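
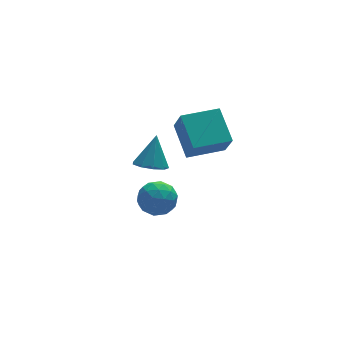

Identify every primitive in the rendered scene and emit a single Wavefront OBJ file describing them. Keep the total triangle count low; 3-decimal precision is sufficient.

v -2.277 1.42 1.025
v -1.833 2.154 0.552
v -1.663 2.16 2.755
v -2.463 2.326 0.703
v -3.007 2.074 1.004
v -3.209 1.515 1.315
v -2.975 0.912 1.49
v -2.415 0.546 1.448
v -1.79 0.589 1.208
v -1.394 1.02 0.882
v -1.411 1.639 0.623
v -2.254 2.786 -1.848
v -1.27 3.296 -2.245
v -1.93 1.284 -2.975
v -0.946 1.794 -3.372
v -1.003 1.41 -2.26
v -1.203 2.338 -1.564
v -1.997 2.242 -3.656
v -2.197 3.17 -2.96
v -1.111 2.96 -3.363
v -0.496 2.445 -2.5
v -2.704 2.135 -2.72
v -2.089 1.62 -1.857
v -1.79 3.173 -1.948
v -1.41 1.407 -3.272
v -1.443 1.181 -2.619
v -0.864 1.481 -2.852
v -1.751 2.61 -1.547
v -1.172 2.91 -1.781
v -1.015 1.801 -1.789
v -2.028 1.67 -3.439
v -1.449 1.97 -3.673
v -2.336 3.099 -2.368
v -1.757 3.399 -2.601
v -2.185 2.779 -3.431
v -1.118 3.275 -2.838
v -0.928 2.392 -3.5
v -1.546 2.656 -3.667
v -1.664 3.201 -3.258
v -0.757 2.973 -2.331
v -0.567 2.09 -2.993
v -0.6 1.864 -2.34
v -0.718 2.41 -1.93
v -0.664 2.775 -2.988
v -2.633 2.49 -2.227
v -2.443 1.607 -2.889
v -2.482 2.17 -3.29
v -2.6 2.716 -2.88
v -2.272 2.188 -1.72
v -2.082 1.305 -2.382
v -1.536 1.379 -1.962
v -1.654 1.924 -1.553
v -2.536 1.805 -2.232
v -0.836 -0.072 2.421
v -0.82 -1.044 3.911
v -0.85 1.763 3.617
v -0.834 0.79 5.108
v 1.314 -0.05 2.412
v 1.33 -1.023 3.903
v 1.3 1.784 3.609
v 1.316 0.812 5.099
f 2 1 4
f 2 4 3
f 4 1 5
f 4 5 3
f 5 1 6
f 5 6 3
f 6 1 7
f 6 7 3
f 7 1 8
f 7 8 3
f 8 1 9
f 8 9 3
f 9 1 10
f 9 10 3
f 10 1 11
f 10 11 3
f 11 1 2
f 11 2 3
f 12 49 28
f 49 23 52
f 28 52 17
f 49 52 28
f 12 28 24
f 28 17 29
f 24 29 13
f 28 29 24
f 12 24 33
f 24 13 34
f 33 34 19
f 24 34 33
f 12 33 45
f 33 19 48
f 45 48 22
f 33 48 45
f 12 45 49
f 45 22 53
f 49 53 23
f 45 53 49
f 13 29 40
f 29 17 43
f 40 43 21
f 29 43 40
f 17 52 30
f 52 23 51
f 30 51 16
f 52 51 30
f 23 53 50
f 53 22 46
f 50 46 14
f 53 46 50
f 22 48 47
f 48 19 35
f 47 35 18
f 48 35 47
f 19 34 39
f 34 13 36
f 39 36 20
f 34 36 39
f 15 41 27
f 41 21 42
f 27 42 16
f 41 42 27
f 15 27 25
f 27 16 26
f 25 26 14
f 27 26 25
f 15 25 32
f 25 14 31
f 32 31 18
f 25 31 32
f 15 32 37
f 32 18 38
f 37 38 20
f 32 38 37
f 15 37 41
f 37 20 44
f 41 44 21
f 37 44 41
f 16 42 30
f 42 21 43
f 30 43 17
f 42 43 30
f 14 26 50
f 26 16 51
f 50 51 23
f 26 51 50
f 18 31 47
f 31 14 46
f 47 46 22
f 31 46 47
f 20 38 39
f 38 18 35
f 39 35 19
f 38 35 39
f 21 44 40
f 44 20 36
f 40 36 13
f 44 36 40
f 55 57 54
f 58 55 54
f 54 57 56
f 56 58 54
f 55 61 57
f 59 55 58
f 59 61 55
f 57 61 56
f 60 58 56
f 56 61 60
f 60 59 58
f 61 59 60



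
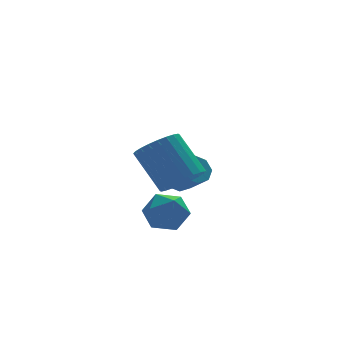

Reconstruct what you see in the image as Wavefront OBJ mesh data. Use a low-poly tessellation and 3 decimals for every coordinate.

v -2.181 -1.136 -3.92
v -1.248 -1.29 -3.538
v -2.832 -2.01 -2.682
v -1.899 -2.164 -2.3
v -2.312 -1.232 -2.278
v -1.909 -0.691 -3.043
v -2.171 -2.609 -3.177
v -1.768 -2.068 -3.942
v -1.242 -2.2 -3.079
v -1.329 -1.349 -2.523
v -2.751 -1.951 -3.697
v -2.838 -1.1 -3.141
v 0.034 2.695 -3.266
v 0.625 3.089 -2.993
v 0.976 1.958 -2.122
v 0.386 1.565 -2.394
v 0.138 3.175 -2.685
v 0.49 2.044 -1.814
v -0.409 2.98 -2.717
v -0.057 1.849 -1.846
v -0.696 2.618 -3.071
v -0.345 1.488 -2.2
v -0.556 2.302 -3.538
v -0.205 1.171 -2.667
v -0.07 2.216 -3.846
v 0.282 1.085 -2.975
v 0.477 2.411 -3.814
v 0.829 1.28 -2.943
v 0.765 2.772 -3.46
v 1.116 1.642 -2.589
v -1.681 -2.571 -1.159
v -0.929 -2.914 -0.596
v -1.567 -1.692 1.002
v -2.319 -1.349 0.439
v -0.762 -2.605 -0.765
v -1.4 -1.383 0.832
v -0.735 -2.291 -0.995
v -1.373 -1.069 0.602
v -0.852 -2.019 -1.25
v -1.49 -0.797 0.348
v -1.095 -1.832 -1.49
v -1.733 -0.609 0.107
v -1.427 -1.757 -1.681
v -2.066 -0.534 -0.083
v -1.798 -1.806 -1.791
v -2.437 -0.583 -0.194
v -2.151 -1.971 -1.806
v -2.79 -0.749 -0.208
v -2.433 -2.228 -1.722
v -3.071 -1.006 -0.124
v -2.6 -2.537 -1.552
v -3.238 -1.315 0.045
v -2.627 -2.851 -1.322
v -3.265 -1.629 0.275
v -2.51 -3.123 -1.068
v -3.148 -1.901 0.53
v -2.267 -3.311 -0.827
v -2.905 -2.088 0.77
v -1.934 -3.386 -0.637
v -2.573 -2.163 0.961
v -1.563 -3.337 -0.526
v -2.202 -2.114 1.071
v -1.21 -3.171 -0.512
v -1.849 -1.949 1.086
f 1 12 6
f 1 6 2
f 1 2 8
f 1 8 11
f 1 11 12
f 2 6 10
f 6 12 5
f 12 11 3
f 11 8 7
f 8 2 9
f 4 10 5
f 4 5 3
f 4 3 7
f 4 7 9
f 4 9 10
f 5 10 6
f 3 5 12
f 7 3 11
f 9 7 8
f 10 9 2
f 14 13 17
f 14 17 15
f 15 17 18
f 15 18 16
f 17 13 19
f 17 19 18
f 18 19 20
f 18 20 16
f 19 13 21
f 19 21 20
f 20 21 22
f 20 22 16
f 21 13 23
f 21 23 22
f 22 23 24
f 22 24 16
f 23 13 25
f 23 25 24
f 24 25 26
f 24 26 16
f 25 13 27
f 25 27 26
f 26 27 28
f 26 28 16
f 27 13 29
f 27 29 28
f 28 29 30
f 28 30 16
f 29 13 14
f 29 14 30
f 30 14 15
f 30 15 16
f 32 31 35
f 32 35 33
f 33 35 36
f 33 36 34
f 35 31 37
f 35 37 36
f 36 37 38
f 36 38 34
f 37 31 39
f 37 39 38
f 38 39 40
f 38 40 34
f 39 31 41
f 39 41 40
f 40 41 42
f 40 42 34
f 41 31 43
f 41 43 42
f 42 43 44
f 42 44 34
f 43 31 45
f 43 45 44
f 44 45 46
f 44 46 34
f 45 31 47
f 45 47 46
f 46 47 48
f 46 48 34
f 47 31 49
f 47 49 48
f 48 49 50
f 48 50 34
f 49 31 51
f 49 51 50
f 50 51 52
f 50 52 34
f 51 31 53
f 51 53 52
f 52 53 54
f 52 54 34
f 53 31 55
f 53 55 54
f 54 55 56
f 54 56 34
f 55 31 57
f 55 57 56
f 56 57 58
f 56 58 34
f 57 31 59
f 57 59 58
f 58 59 60
f 58 60 34
f 59 31 61
f 59 61 60
f 60 61 62
f 60 62 34
f 61 31 63
f 61 63 62
f 62 63 64
f 62 64 34
f 63 31 32
f 63 32 64
f 64 32 33
f 64 33 34



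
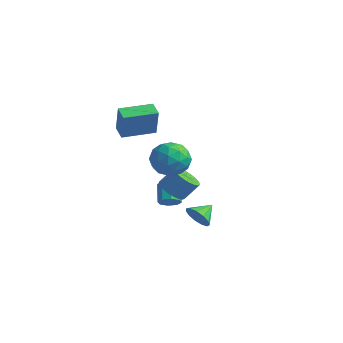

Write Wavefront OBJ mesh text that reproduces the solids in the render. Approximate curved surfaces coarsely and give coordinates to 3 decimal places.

v -1.177 1.935 -4.146
v -0.811 1.691 -3.628
v -1.556 2.421 -2.756
v -1.923 2.665 -3.274
v -0.611 2.129 -3.824
v -1.356 2.859 -2.952
v -0.742 2.454 -4.209
v -1.488 3.184 -3.337
v -1.129 2.475 -4.557
v -1.875 3.205 -3.685
v -1.544 2.179 -4.664
v -2.289 2.909 -3.792
v -1.744 1.741 -4.468
v -2.489 2.471 -3.596
v -1.612 1.416 -4.083
v -2.358 2.146 -3.211
v -1.225 1.395 -3.735
v -1.971 2.125 -2.863
v 0.717 0.229 1.157
v 1.907 0.314 0.956
v 0.933 -1.654 1.644
v 2.123 -1.569 1.443
v 1.626 -0.994 2.384
v 1.493 0.169 2.083
v 1.347 -1.509 0.517
v 1.214 -0.346 0.216
v 2.296 -0.761 0.56
v 2.468 -0.443 1.714
v 0.372 -0.897 0.886
v 0.544 -0.579 2.04
v 1.293 0.437 1.014
v 1.547 -1.777 1.586
v 1.255 -1.439 2.139
v 1.954 -1.389 2.021
v 1.05 0.352 1.676
v 1.749 0.401 1.558
v 1.584 -0.368 2.397
v 1.091 -1.741 1.042
v 1.79 -1.692 0.924
v 0.886 0.049 0.579
v 1.585 0.099 0.461
v 1.256 -0.972 0.203
v 2.221 -0.145 0.663
v 2.348 -1.252 0.949
v 1.892 -1.216 0.405
v 1.814 -0.533 0.228
v 2.322 0.042 1.341
v 2.449 -1.065 1.627
v 2.157 -0.727 2.181
v 2.079 -0.043 2.004
v 2.551 -0.59 1.109
v 0.391 -0.275 0.973
v 0.518 -1.382 1.259
v 0.761 -1.297 0.596
v 0.683 -0.613 0.419
v 0.492 -0.088 1.651
v 0.619 -1.195 1.937
v 1.026 -0.807 2.372
v 0.948 -0.124 2.195
v 0.289 -0.75 1.491
v 0.478 0.395 -1.92
v 1.299 0.045 -2.096
v 1.803 0.715 -1.076
v 0.982 1.065 -0.9
v 1.296 0.384 -2.318
v 1.801 1.054 -1.298
v 1.131 0.726 -2.46
v 1.636 1.395 -1.44
v 0.837 1.002 -2.496
v 1.341 1.671 -1.476
v 0.472 1.158 -2.417
v 0.976 1.827 -1.397
v 0.107 1.162 -2.24
v 0.612 1.832 -1.22
v -0.183 1.015 -2
v 0.321 1.685 -0.98
v -0.343 0.745 -1.744
v 0.161 1.415 -0.724
v -0.341 0.406 -1.522
v 0.164 1.076 -0.502
v -0.176 0.065 -1.38
v 0.329 0.734 -0.36
v 0.119 -0.211 -1.344
v 0.623 0.458 -0.324
v 0.484 -0.367 -1.423
v 0.988 0.302 -0.403
v 0.848 -0.372 -1.6
v 1.353 0.298 -0.58
v 1.139 -0.225 -1.84
v 1.643 0.445 -0.82
v -2.044 -1.326 2.674
v -1.597 -1.593 4.418
v -1.157 0.444 2.718
v -0.71 0.177 4.462
v -1.21 -1.737 2.398
v -0.763 -2.004 4.142
v -0.323 0.033 2.442
v 0.124 -0.234 4.186
v 2.87 -0.072 -2.877
v 3.282 0.238 -3.553
v 2.93 1.012 -2.343
v 2.816 0.305 -3.637
v 2.366 0.252 -3.48
v 2.077 0.096 -3.131
v 2.04 -0.113 -2.702
v 2.266 -0.309 -2.328
v 2.684 -0.43 -2.129
v 3.162 -0.437 -2.167
v 3.547 -0.329 -2.43
v 3.717 -0.139 -2.835
v 3.618 0.072 -3.254
f 2 1 5
f 2 5 3
f 3 5 6
f 3 6 4
f 5 1 7
f 5 7 6
f 6 7 8
f 6 8 4
f 7 1 9
f 7 9 8
f 8 9 10
f 8 10 4
f 9 1 11
f 9 11 10
f 10 11 12
f 10 12 4
f 11 1 13
f 11 13 12
f 12 13 14
f 12 14 4
f 13 1 15
f 13 15 14
f 14 15 16
f 14 16 4
f 15 1 17
f 15 17 16
f 16 17 18
f 16 18 4
f 17 1 2
f 17 2 18
f 18 2 3
f 18 3 4
f 19 56 35
f 56 30 59
f 35 59 24
f 56 59 35
f 19 35 31
f 35 24 36
f 31 36 20
f 35 36 31
f 19 31 40
f 31 20 41
f 40 41 26
f 31 41 40
f 19 40 52
f 40 26 55
f 52 55 29
f 40 55 52
f 19 52 56
f 52 29 60
f 56 60 30
f 52 60 56
f 20 36 47
f 36 24 50
f 47 50 28
f 36 50 47
f 24 59 37
f 59 30 58
f 37 58 23
f 59 58 37
f 30 60 57
f 60 29 53
f 57 53 21
f 60 53 57
f 29 55 54
f 55 26 42
f 54 42 25
f 55 42 54
f 26 41 46
f 41 20 43
f 46 43 27
f 41 43 46
f 22 48 34
f 48 28 49
f 34 49 23
f 48 49 34
f 22 34 32
f 34 23 33
f 32 33 21
f 34 33 32
f 22 32 39
f 32 21 38
f 39 38 25
f 32 38 39
f 22 39 44
f 39 25 45
f 44 45 27
f 39 45 44
f 22 44 48
f 44 27 51
f 48 51 28
f 44 51 48
f 23 49 37
f 49 28 50
f 37 50 24
f 49 50 37
f 21 33 57
f 33 23 58
f 57 58 30
f 33 58 57
f 25 38 54
f 38 21 53
f 54 53 29
f 38 53 54
f 27 45 46
f 45 25 42
f 46 42 26
f 45 42 46
f 28 51 47
f 51 27 43
f 47 43 20
f 51 43 47
f 62 61 65
f 62 65 63
f 63 65 66
f 63 66 64
f 65 61 67
f 65 67 66
f 66 67 68
f 66 68 64
f 67 61 69
f 67 69 68
f 68 69 70
f 68 70 64
f 69 61 71
f 69 71 70
f 70 71 72
f 70 72 64
f 71 61 73
f 71 73 72
f 72 73 74
f 72 74 64
f 73 61 75
f 73 75 74
f 74 75 76
f 74 76 64
f 75 61 77
f 75 77 76
f 76 77 78
f 76 78 64
f 77 61 79
f 77 79 78
f 78 79 80
f 78 80 64
f 79 61 81
f 79 81 80
f 80 81 82
f 80 82 64
f 81 61 83
f 81 83 82
f 82 83 84
f 82 84 64
f 83 61 85
f 83 85 84
f 84 85 86
f 84 86 64
f 85 61 87
f 85 87 86
f 86 87 88
f 86 88 64
f 87 61 89
f 87 89 88
f 88 89 90
f 88 90 64
f 89 61 62
f 89 62 90
f 90 62 63
f 90 63 64
f 92 94 91
f 95 92 91
f 91 94 93
f 93 95 91
f 92 98 94
f 96 92 95
f 96 98 92
f 94 98 93
f 97 95 93
f 93 98 97
f 97 96 95
f 98 96 97
f 100 99 102
f 100 102 101
f 102 99 103
f 102 103 101
f 103 99 104
f 103 104 101
f 104 99 105
f 104 105 101
f 105 99 106
f 105 106 101
f 106 99 107
f 106 107 101
f 107 99 108
f 107 108 101
f 108 99 109
f 108 109 101
f 109 99 110
f 109 110 101
f 110 99 111
f 110 111 101
f 111 99 100
f 111 100 101



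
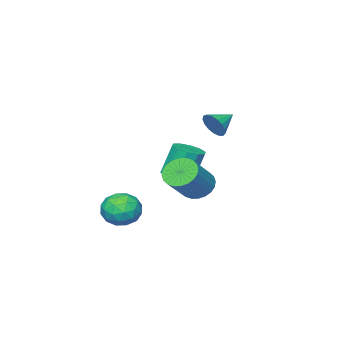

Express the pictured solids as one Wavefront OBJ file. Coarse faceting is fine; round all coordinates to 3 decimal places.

v 3.595 -1.872 -3.688
v 4.243 -2.135 -2.946
v 2.457 -2.885 -3.054
v 3.105 -3.148 -2.312
v 2.712 -2.207 -2.335
v 3.415 -1.581 -2.727
v 3.285 -3.439 -3.273
v 3.988 -2.813 -3.665
v 4.051 -3.104 -2.689
v 3.697 -2.343 -2.11
v 3.003 -2.677 -3.89
v 2.649 -1.916 -3.311
v 4.019 -1.915 -3.373
v 2.681 -3.105 -2.627
v 2.45 -2.552 -2.641
v 2.831 -2.707 -2.205
v 3.532 -1.589 -3.244
v 3.913 -1.744 -2.808
v 3.013 -1.786 -2.449
v 2.787 -3.276 -3.192
v 3.168 -3.431 -2.756
v 3.869 -2.313 -3.795
v 4.25 -2.468 -3.359
v 3.687 -3.234 -3.551
v 4.287 -2.639 -2.786
v 3.618 -3.234 -2.413
v 3.724 -3.405 -2.978
v 4.137 -3.037 -3.208
v 4.079 -2.191 -2.445
v 3.41 -2.787 -2.072
v 3.179 -2.234 -2.086
v 3.592 -1.866 -2.317
v 3.966 -2.76 -2.294
v 3.29 -2.233 -3.928
v 2.621 -2.829 -3.555
v 3.108 -3.154 -3.683
v 3.521 -2.786 -3.914
v 3.082 -1.786 -3.587
v 2.413 -2.381 -3.214
v 2.563 -1.983 -2.792
v 2.976 -1.615 -3.022
v 2.734 -2.26 -3.706
v 0.739 -1.558 -1.351
v 1.53 -1.499 -1.141
v 1.071 -1.204 0.501
v 0.281 -1.262 0.291
v 1.367 -1.037 -1.269
v 0.909 -0.741 0.372
v 0.965 -0.773 -1.429
v 0.506 -0.478 0.213
v 0.476 -0.809 -1.559
v 0.018 -0.514 0.083
v 0.088 -1.131 -1.609
v -0.37 -0.836 0.033
v -0.051 -1.616 -1.561
v -0.51 -1.321 0.081
v 0.111 -2.079 -1.432
v -0.347 -1.783 0.209
v 0.514 -2.342 -1.273
v 0.055 -2.047 0.369
v 1.002 -2.306 -1.143
v 0.544 -2.011 0.499
v 1.39 -1.984 -1.093
v 0.932 -1.689 0.549
v 1.823 1.771 2.892
v 2.07 2.196 3.404
v 0.757 1.889 3.308
v 1.995 2.409 3.15
v 1.88 2.476 2.837
v 1.752 2.382 2.537
v 1.64 2.147 2.318
v 1.57 1.826 2.23
v 1.558 1.493 2.294
v 1.607 1.223 2.495
v 1.705 1.078 2.787
v 1.83 1.093 3.103
v 1.953 1.262 3.37
v 2.047 1.548 3.528
v 2.089 1.885 3.54
v 1.811 0.783 -0.959
v 2.358 0.948 -1.615
v 3.756 1.242 -0.378
v 3.209 1.077 0.279
v 2.236 1.258 -1.551
v 3.634 1.552 -0.313
v 2.049 1.496 -1.397
v 3.447 1.79 -0.159
v 1.826 1.626 -1.176
v 3.224 1.919 0.062
v 1.601 1.627 -0.922
v 2.999 1.92 0.316
v 1.408 1.499 -0.673
v 2.806 1.793 0.564
v 1.276 1.263 -0.468
v 2.674 1.557 0.769
v 1.226 0.954 -0.338
v 2.624 1.247 0.9
v 1.264 0.618 -0.302
v 2.662 0.912 0.935
v 1.386 0.308 -0.367
v 2.784 0.602 0.871
v 1.573 0.07 -0.521
v 2.971 0.364 0.717
v 1.796 -0.059 -0.742
v 3.194 0.234 0.496
v 2.021 -0.06 -0.996
v 3.419 0.233 0.242
v 2.214 0.067 -1.244
v 3.612 0.361 -0.007
v 2.346 0.303 -1.449
v 3.744 0.597 -0.212
v 2.396 0.613 -1.58
v 3.794 0.906 -0.342
f 1 38 17
f 38 12 41
f 17 41 6
f 38 41 17
f 1 17 13
f 17 6 18
f 13 18 2
f 17 18 13
f 1 13 22
f 13 2 23
f 22 23 8
f 13 23 22
f 1 22 34
f 22 8 37
f 34 37 11
f 22 37 34
f 1 34 38
f 34 11 42
f 38 42 12
f 34 42 38
f 2 18 29
f 18 6 32
f 29 32 10
f 18 32 29
f 6 41 19
f 41 12 40
f 19 40 5
f 41 40 19
f 12 42 39
f 42 11 35
f 39 35 3
f 42 35 39
f 11 37 36
f 37 8 24
f 36 24 7
f 37 24 36
f 8 23 28
f 23 2 25
f 28 25 9
f 23 25 28
f 4 30 16
f 30 10 31
f 16 31 5
f 30 31 16
f 4 16 14
f 16 5 15
f 14 15 3
f 16 15 14
f 4 14 21
f 14 3 20
f 21 20 7
f 14 20 21
f 4 21 26
f 21 7 27
f 26 27 9
f 21 27 26
f 4 26 30
f 26 9 33
f 30 33 10
f 26 33 30
f 5 31 19
f 31 10 32
f 19 32 6
f 31 32 19
f 3 15 39
f 15 5 40
f 39 40 12
f 15 40 39
f 7 20 36
f 20 3 35
f 36 35 11
f 20 35 36
f 9 27 28
f 27 7 24
f 28 24 8
f 27 24 28
f 10 33 29
f 33 9 25
f 29 25 2
f 33 25 29
f 44 43 47
f 44 47 45
f 45 47 48
f 45 48 46
f 47 43 49
f 47 49 48
f 48 49 50
f 48 50 46
f 49 43 51
f 49 51 50
f 50 51 52
f 50 52 46
f 51 43 53
f 51 53 52
f 52 53 54
f 52 54 46
f 53 43 55
f 53 55 54
f 54 55 56
f 54 56 46
f 55 43 57
f 55 57 56
f 56 57 58
f 56 58 46
f 57 43 59
f 57 59 58
f 58 59 60
f 58 60 46
f 59 43 61
f 59 61 60
f 60 61 62
f 60 62 46
f 61 43 63
f 61 63 62
f 62 63 64
f 62 64 46
f 63 43 44
f 63 44 64
f 64 44 45
f 64 45 46
f 66 65 68
f 66 68 67
f 68 65 69
f 68 69 67
f 69 65 70
f 69 70 67
f 70 65 71
f 70 71 67
f 71 65 72
f 71 72 67
f 72 65 73
f 72 73 67
f 73 65 74
f 73 74 67
f 74 65 75
f 74 75 67
f 75 65 76
f 75 76 67
f 76 65 77
f 76 77 67
f 77 65 78
f 77 78 67
f 78 65 79
f 78 79 67
f 79 65 66
f 79 66 67
f 81 80 84
f 81 84 82
f 82 84 85
f 82 85 83
f 84 80 86
f 84 86 85
f 85 86 87
f 85 87 83
f 86 80 88
f 86 88 87
f 87 88 89
f 87 89 83
f 88 80 90
f 88 90 89
f 89 90 91
f 89 91 83
f 90 80 92
f 90 92 91
f 91 92 93
f 91 93 83
f 92 80 94
f 92 94 93
f 93 94 95
f 93 95 83
f 94 80 96
f 94 96 95
f 95 96 97
f 95 97 83
f 96 80 98
f 96 98 97
f 97 98 99
f 97 99 83
f 98 80 100
f 98 100 99
f 99 100 101
f 99 101 83
f 100 80 102
f 100 102 101
f 101 102 103
f 101 103 83
f 102 80 104
f 102 104 103
f 103 104 105
f 103 105 83
f 104 80 106
f 104 106 105
f 105 106 107
f 105 107 83
f 106 80 108
f 106 108 107
f 107 108 109
f 107 109 83
f 108 80 110
f 108 110 109
f 109 110 111
f 109 111 83
f 110 80 112
f 110 112 111
f 111 112 113
f 111 113 83
f 112 80 81
f 112 81 113
f 113 81 82
f 113 82 83



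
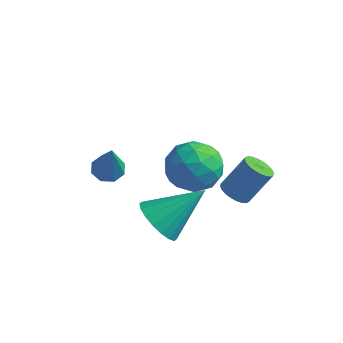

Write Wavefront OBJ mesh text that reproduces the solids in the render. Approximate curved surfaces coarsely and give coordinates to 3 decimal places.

v -3.92 1.01 -1.141
v -3.554 1.496 -1.088
v -3.32 0.37 0.601
v -3.98 1.573 -0.913
v -4.371 1.32 -0.872
v -4.497 0.886 -0.988
v -4.285 0.525 -1.194
v -3.859 0.448 -1.369
v -3.468 0.7 -1.41
v -3.342 1.135 -1.294
v -0.757 0.954 0.296
v 0.204 1.288 0.563
v -0.684 -0.228 1.517
v 0.277 0.106 1.784
v -0.561 0.713 1.969
v -0.606 1.444 1.214
v 0.126 -0.384 0.866
v 0.081 0.347 0.111
v 0.75 0.462 0.914
v 0.325 1.14 1.596
v -0.805 -0.08 0.484
v -1.23 0.598 1.166
v -0.283 1.225 0.322
v -0.197 -0.165 1.758
v -0.69 0.192 1.867
v -0.125 0.389 2.023
v -0.759 1.316 0.705
v -0.195 1.513 0.862
v -0.644 1.175 1.689
v -0.285 -0.453 1.218
v 0.279 -0.256 1.375
v -0.355 0.671 0.057
v 0.21 0.868 0.213
v 0.164 -0.115 0.391
v 0.603 0.935 0.686
v 0.646 0.241 1.403
v 0.557 -0.047 0.864
v 0.531 0.382 0.42
v 0.353 1.334 1.086
v 0.396 0.639 1.804
v -0.097 0.996 1.913
v -0.124 1.426 1.47
v 0.674 0.848 1.293
v -0.876 0.421 0.276
v -0.833 -0.274 0.994
v -0.356 -0.366 0.61
v -0.383 0.064 0.167
v -1.126 0.819 0.677
v -1.083 0.125 1.394
v -1.011 0.678 1.66
v -1.037 1.107 1.216
v -1.154 0.212 0.787
v 0.054 2.795 -2.016
v 0.594 2.808 -2.278
v 1.165 3.459 -1.065
v 0.626 3.445 -0.804
v 0.505 3.014 -2.346
v 1.076 3.664 -1.133
v 0.348 3.186 -2.364
v 0.919 3.836 -1.152
v 0.145 3.298 -2.329
v 0.717 3.949 -1.117
v -0.071 3.334 -2.247
v 0.5 3.985 -1.034
v -0.268 3.288 -2.129
v 0.303 3.939 -0.917
v -0.416 3.167 -1.994
v 0.155 3.817 -0.782
v -0.492 2.989 -1.863
v 0.079 3.639 -0.65
v -0.485 2.781 -1.755
v 0.086 3.432 -0.542
v -0.396 2.576 -1.687
v 0.175 3.226 -0.474
v -0.239 2.404 -1.668
v 0.332 3.054 -0.456
v -0.037 2.291 -1.703
v 0.535 2.942 -0.491
v 0.18 2.255 -1.786
v 0.751 2.906 -0.573
v 0.377 2.301 -1.903
v 0.948 2.952 -0.691
v 0.525 2.423 -2.038
v 1.096 3.073 -0.826
v 0.601 2.601 -2.17
v 1.172 3.251 -0.957
v -1.554 0.409 -2.444
v -1.107 0.786 -3.217
v -0.446 1.651 -1.196
v -1.45 1.044 -3.169
v -1.813 1.176 -2.977
v -2.126 1.156 -2.68
v -2.325 0.988 -2.336
v -2.371 0.705 -2.013
v -2.256 0.364 -1.775
v -2.001 0.031 -1.67
v -1.658 -0.226 -1.718
v -1.295 -0.358 -1.91
v -0.983 -0.338 -2.207
v -0.784 -0.17 -2.551
v -0.737 0.112 -2.874
v -0.852 0.454 -3.112
f 2 1 4
f 2 4 3
f 4 1 5
f 4 5 3
f 5 1 6
f 5 6 3
f 6 1 7
f 6 7 3
f 7 1 8
f 7 8 3
f 8 1 9
f 8 9 3
f 9 1 10
f 9 10 3
f 10 1 2
f 10 2 3
f 11 48 27
f 48 22 51
f 27 51 16
f 48 51 27
f 11 27 23
f 27 16 28
f 23 28 12
f 27 28 23
f 11 23 32
f 23 12 33
f 32 33 18
f 23 33 32
f 11 32 44
f 32 18 47
f 44 47 21
f 32 47 44
f 11 44 48
f 44 21 52
f 48 52 22
f 44 52 48
f 12 28 39
f 28 16 42
f 39 42 20
f 28 42 39
f 16 51 29
f 51 22 50
f 29 50 15
f 51 50 29
f 22 52 49
f 52 21 45
f 49 45 13
f 52 45 49
f 21 47 46
f 47 18 34
f 46 34 17
f 47 34 46
f 18 33 38
f 33 12 35
f 38 35 19
f 33 35 38
f 14 40 26
f 40 20 41
f 26 41 15
f 40 41 26
f 14 26 24
f 26 15 25
f 24 25 13
f 26 25 24
f 14 24 31
f 24 13 30
f 31 30 17
f 24 30 31
f 14 31 36
f 31 17 37
f 36 37 19
f 31 37 36
f 14 36 40
f 36 19 43
f 40 43 20
f 36 43 40
f 15 41 29
f 41 20 42
f 29 42 16
f 41 42 29
f 13 25 49
f 25 15 50
f 49 50 22
f 25 50 49
f 17 30 46
f 30 13 45
f 46 45 21
f 30 45 46
f 19 37 38
f 37 17 34
f 38 34 18
f 37 34 38
f 20 43 39
f 43 19 35
f 39 35 12
f 43 35 39
f 54 53 57
f 54 57 55
f 55 57 58
f 55 58 56
f 57 53 59
f 57 59 58
f 58 59 60
f 58 60 56
f 59 53 61
f 59 61 60
f 60 61 62
f 60 62 56
f 61 53 63
f 61 63 62
f 62 63 64
f 62 64 56
f 63 53 65
f 63 65 64
f 64 65 66
f 64 66 56
f 65 53 67
f 65 67 66
f 66 67 68
f 66 68 56
f 67 53 69
f 67 69 68
f 68 69 70
f 68 70 56
f 69 53 71
f 69 71 70
f 70 71 72
f 70 72 56
f 71 53 73
f 71 73 72
f 72 73 74
f 72 74 56
f 73 53 75
f 73 75 74
f 74 75 76
f 74 76 56
f 75 53 77
f 75 77 76
f 76 77 78
f 76 78 56
f 77 53 79
f 77 79 78
f 78 79 80
f 78 80 56
f 79 53 81
f 79 81 80
f 80 81 82
f 80 82 56
f 81 53 83
f 81 83 82
f 82 83 84
f 82 84 56
f 83 53 85
f 83 85 84
f 84 85 86
f 84 86 56
f 85 53 54
f 85 54 86
f 86 54 55
f 86 55 56
f 88 87 90
f 88 90 89
f 90 87 91
f 90 91 89
f 91 87 92
f 91 92 89
f 92 87 93
f 92 93 89
f 93 87 94
f 93 94 89
f 94 87 95
f 94 95 89
f 95 87 96
f 95 96 89
f 96 87 97
f 96 97 89
f 97 87 98
f 97 98 89
f 98 87 99
f 98 99 89
f 99 87 100
f 99 100 89
f 100 87 101
f 100 101 89
f 101 87 102
f 101 102 89
f 102 87 88
f 102 88 89



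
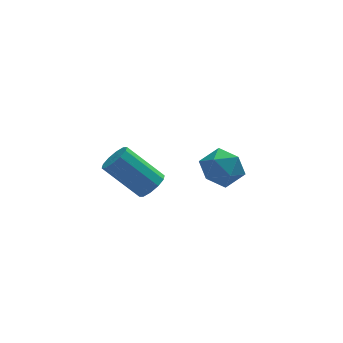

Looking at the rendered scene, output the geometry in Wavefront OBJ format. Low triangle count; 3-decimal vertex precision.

v 3.552 1.894 -0.198
v 4.18 1.882 -0.709
v 2.94 0.998 -0.931
v 3.568 0.986 -1.442
v 3.648 0.685 -0.694
v 4.026 1.24 -0.241
v 3.094 1.64 -1.399
v 3.472 2.195 -0.946
v 3.897 1.725 -1.451
v 4.24 1.135 -1.015
v 2.88 1.745 -0.625
v 3.223 1.155 -0.189
v 0.591 -2.243 1.376
v 0.894 -2.433 1.754
v -0.108 -1.946 2.802
v -0.411 -1.757 2.424
v 0.983 -2.129 1.698
v -0.019 -1.643 2.746
v 0.923 -1.869 1.519
v -0.08 -1.382 2.567
v 0.735 -1.752 1.286
v -0.267 -1.265 2.334
v 0.493 -1.822 1.087
v -0.509 -1.336 2.135
v 0.288 -2.054 0.998
v -0.714 -1.567 2.046
v 0.199 -2.357 1.054
v -0.803 -1.871 2.102
v 0.26 -2.618 1.233
v -0.743 -2.131 2.281
v 0.447 -2.735 1.466
v -0.555 -2.248 2.514
v 0.689 -2.664 1.665
v -0.313 -2.178 2.713
f 1 12 6
f 1 6 2
f 1 2 8
f 1 8 11
f 1 11 12
f 2 6 10
f 6 12 5
f 12 11 3
f 11 8 7
f 8 2 9
f 4 10 5
f 4 5 3
f 4 3 7
f 4 7 9
f 4 9 10
f 5 10 6
f 3 5 12
f 7 3 11
f 9 7 8
f 10 9 2
f 14 13 17
f 14 17 15
f 15 17 18
f 15 18 16
f 17 13 19
f 17 19 18
f 18 19 20
f 18 20 16
f 19 13 21
f 19 21 20
f 20 21 22
f 20 22 16
f 21 13 23
f 21 23 22
f 22 23 24
f 22 24 16
f 23 13 25
f 23 25 24
f 24 25 26
f 24 26 16
f 25 13 27
f 25 27 26
f 26 27 28
f 26 28 16
f 27 13 29
f 27 29 28
f 28 29 30
f 28 30 16
f 29 13 31
f 29 31 30
f 30 31 32
f 30 32 16
f 31 13 33
f 31 33 32
f 32 33 34
f 32 34 16
f 33 13 14
f 33 14 34
f 34 14 15
f 34 15 16



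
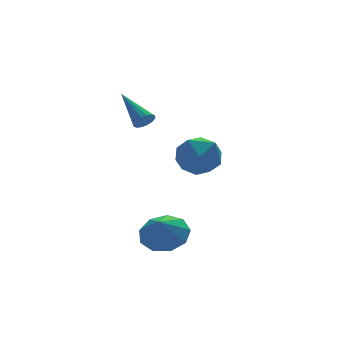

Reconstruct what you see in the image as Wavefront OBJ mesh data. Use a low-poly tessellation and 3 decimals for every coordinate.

v 0.363 0.774 3.07
v 0.608 0.555 3.486
v 0.037 2.426 4.13
v 0.806 0.684 3.347
v 0.886 0.837 3.133
v 0.825 0.972 2.903
v 0.641 1.055 2.717
v 0.382 1.062 2.626
v 0.118 0.992 2.654
v -0.08 0.863 2.794
v -0.159 0.711 3.007
v -0.099 0.575 3.238
v 0.086 0.492 3.423
v 0.345 0.485 3.514
v 3.006 0.829 1.653
v 3.675 0.231 0.891
v 1.445 0.029 0.909
v 2.114 -0.569 0.147
v 2.147 -0.834 1.294
v 3.112 -0.34 1.754
v 2.008 0.6 0.046
v 2.973 1.094 0.506
v 3.059 0.089 -0.102
v 3.145 -0.797 0.669
v 1.975 1.057 1.131
v 2.061 0.171 1.902
v -0.031 -2.063 -2.215
v 0.894 -1.898 -1.662
v -0.549 -2.617 -1.185
v 0.438 -1.314 -1.577
v -0.237 -1.08 -1.79
v -0.816 -1.306 -2.202
v -1.028 -1.886 -2.621
v -0.773 -2.548 -2.849
v -0.171 -2.983 -2.781
v 0.496 -2.988 -2.449
v 0.916 -2.559 -2.007
f 2 1 4
f 2 4 3
f 4 1 5
f 4 5 3
f 5 1 6
f 5 6 3
f 6 1 7
f 6 7 3
f 7 1 8
f 7 8 3
f 8 1 9
f 8 9 3
f 9 1 10
f 9 10 3
f 10 1 11
f 10 11 3
f 11 1 12
f 11 12 3
f 12 1 13
f 12 13 3
f 13 1 14
f 13 14 3
f 14 1 2
f 14 2 3
f 15 26 20
f 15 20 16
f 15 16 22
f 15 22 25
f 15 25 26
f 16 20 24
f 20 26 19
f 26 25 17
f 25 22 21
f 22 16 23
f 18 24 19
f 18 19 17
f 18 17 21
f 18 21 23
f 18 23 24
f 19 24 20
f 17 19 26
f 21 17 25
f 23 21 22
f 24 23 16
f 28 27 30
f 28 30 29
f 30 27 31
f 30 31 29
f 31 27 32
f 31 32 29
f 32 27 33
f 32 33 29
f 33 27 34
f 33 34 29
f 34 27 35
f 34 35 29
f 35 27 36
f 35 36 29
f 36 27 37
f 36 37 29
f 37 27 28
f 37 28 29



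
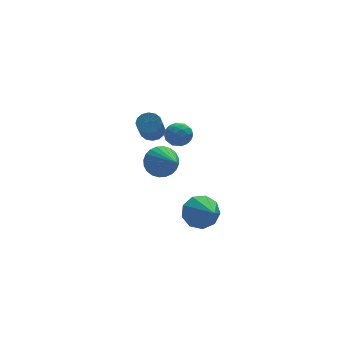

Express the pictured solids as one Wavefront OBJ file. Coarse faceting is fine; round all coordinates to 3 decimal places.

v -2.237 1.516 0.23
v -1.497 1.25 -0.354
v -2.083 -0.336 1.27
v -1.309 1.424 -0.071
v -1.262 1.613 0.258
v -1.364 1.787 0.583
v -1.598 1.92 0.854
v -1.93 1.991 1.031
v -2.308 1.99 1.085
v -2.676 1.917 1.009
v -2.977 1.783 0.815
v -3.165 1.608 0.531
v -3.212 1.42 0.202
v -3.11 1.246 -0.123
v -2.875 1.113 -0.394
v -2.543 1.042 -0.57
v -2.165 1.042 -0.625
v -1.797 1.115 -0.549
v -3.024 0.649 3.288
v -2.587 0.201 3.111
v -3.179 -0.916 4.475
v -3.616 -0.469 4.652
v -2.428 0.393 3.337
v -3.021 -0.724 4.701
v -2.429 0.653 3.55
v -3.021 -0.464 4.914
v -2.589 0.912 3.693
v -3.181 -0.205 5.057
v -2.866 1.101 3.727
v -3.458 -0.016 5.091
v -3.185 1.168 3.644
v -3.777 0.051 5.008
v -3.461 1.096 3.465
v -4.053 -0.021 4.829
v -3.619 0.904 3.239
v -4.212 -0.213 4.603
v -3.619 0.644 3.026
v -4.211 -0.473 4.39
v -3.459 0.385 2.883
v -4.051 -0.732 4.247
v -3.182 0.196 2.849
v -3.774 -0.921 4.213
v -2.863 0.129 2.932
v -3.455 -0.988 4.296
v -0.992 -0.824 -2.397
v -0.53 -0.322 -1.599
v -0.948 -2.536 -1.343
v -1.244 -0.295 -1.526
v -1.84 -0.516 -1.861
v -2.039 -0.881 -2.446
v -1.748 -1.22 -3.008
v -1.103 -1.374 -3.285
v -0.406 -1.271 -3.145
v 0.017 -0.959 -2.656
v -0.032 -0.584 -2.045
v -1.934 1.263 2.655
v -1.536 1.942 2.605
v -1.184 0.758 1.755
v -0.786 1.437 1.705
v -0.725 0.991 2.352
v -1.188 1.303 2.909
v -1.532 1.397 1.451
v -1.995 1.709 2.008
v -1.288 2.025 1.861
v -0.789 1.774 2.418
v -1.931 0.926 1.942
v -1.432 0.675 2.499
v -1.801 1.647 2.709
v -0.919 1.053 1.651
v -0.883 0.791 2.031
v -0.649 1.19 2.002
v -1.596 1.271 2.887
v -1.363 1.67 2.858
v -0.886 1.111 2.709
v -1.357 1.03 1.502
v -1.124 1.429 1.473
v -2.071 1.51 2.358
v -1.837 1.909 2.329
v -1.834 1.589 1.651
v -1.421 2.095 2.243
v -0.98 1.798 1.714
v -1.418 1.775 1.565
v -1.691 1.958 1.892
v -1.128 1.947 2.57
v -0.687 1.65 2.041
v -0.651 1.388 2.421
v -0.923 1.571 2.748
v -0.982 1.996 2.133
v -2.033 1.05 2.319
v -1.592 0.753 1.79
v -1.797 1.129 1.612
v -2.069 1.312 1.939
v -1.74 0.902 2.646
v -1.299 0.605 2.117
v -1.029 0.742 2.468
v -1.302 0.925 2.795
v -1.738 0.704 2.227
f 2 1 4
f 2 4 3
f 4 1 5
f 4 5 3
f 5 1 6
f 5 6 3
f 6 1 7
f 6 7 3
f 7 1 8
f 7 8 3
f 8 1 9
f 8 9 3
f 9 1 10
f 9 10 3
f 10 1 11
f 10 11 3
f 11 1 12
f 11 12 3
f 12 1 13
f 12 13 3
f 13 1 14
f 13 14 3
f 14 1 15
f 14 15 3
f 15 1 16
f 15 16 3
f 16 1 17
f 16 17 3
f 17 1 18
f 17 18 3
f 18 1 2
f 18 2 3
f 20 19 23
f 20 23 21
f 21 23 24
f 21 24 22
f 23 19 25
f 23 25 24
f 24 25 26
f 24 26 22
f 25 19 27
f 25 27 26
f 26 27 28
f 26 28 22
f 27 19 29
f 27 29 28
f 28 29 30
f 28 30 22
f 29 19 31
f 29 31 30
f 30 31 32
f 30 32 22
f 31 19 33
f 31 33 32
f 32 33 34
f 32 34 22
f 33 19 35
f 33 35 34
f 34 35 36
f 34 36 22
f 35 19 37
f 35 37 36
f 36 37 38
f 36 38 22
f 37 19 39
f 37 39 38
f 38 39 40
f 38 40 22
f 39 19 41
f 39 41 40
f 40 41 42
f 40 42 22
f 41 19 43
f 41 43 42
f 42 43 44
f 42 44 22
f 43 19 20
f 43 20 44
f 44 20 21
f 44 21 22
f 46 45 48
f 46 48 47
f 48 45 49
f 48 49 47
f 49 45 50
f 49 50 47
f 50 45 51
f 50 51 47
f 51 45 52
f 51 52 47
f 52 45 53
f 52 53 47
f 53 45 54
f 53 54 47
f 54 45 55
f 54 55 47
f 55 45 46
f 55 46 47
f 56 93 72
f 93 67 96
f 72 96 61
f 93 96 72
f 56 72 68
f 72 61 73
f 68 73 57
f 72 73 68
f 56 68 77
f 68 57 78
f 77 78 63
f 68 78 77
f 56 77 89
f 77 63 92
f 89 92 66
f 77 92 89
f 56 89 93
f 89 66 97
f 93 97 67
f 89 97 93
f 57 73 84
f 73 61 87
f 84 87 65
f 73 87 84
f 61 96 74
f 96 67 95
f 74 95 60
f 96 95 74
f 67 97 94
f 97 66 90
f 94 90 58
f 97 90 94
f 66 92 91
f 92 63 79
f 91 79 62
f 92 79 91
f 63 78 83
f 78 57 80
f 83 80 64
f 78 80 83
f 59 85 71
f 85 65 86
f 71 86 60
f 85 86 71
f 59 71 69
f 71 60 70
f 69 70 58
f 71 70 69
f 59 69 76
f 69 58 75
f 76 75 62
f 69 75 76
f 59 76 81
f 76 62 82
f 81 82 64
f 76 82 81
f 59 81 85
f 81 64 88
f 85 88 65
f 81 88 85
f 60 86 74
f 86 65 87
f 74 87 61
f 86 87 74
f 58 70 94
f 70 60 95
f 94 95 67
f 70 95 94
f 62 75 91
f 75 58 90
f 91 90 66
f 75 90 91
f 64 82 83
f 82 62 79
f 83 79 63
f 82 79 83
f 65 88 84
f 88 64 80
f 84 80 57
f 88 80 84



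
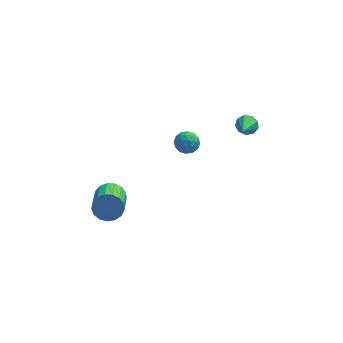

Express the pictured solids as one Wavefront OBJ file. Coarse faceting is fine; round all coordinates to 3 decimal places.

v -0.014 2.383 -2.396
v 0.358 2.762 -3.035
v 0.922 1.418 -2.425
v 1.294 1.797 -3.064
v 1.307 2.146 -2.31
v 0.728 2.742 -2.292
v 0.552 1.438 -3.168
v -0.027 2.034 -3.15
v 0.707 2.178 -3.512
v 1.174 2.615 -2.982
v 0.106 1.565 -2.478
v 0.573 2.002 -1.948
v 0.09 2.657 -2.713
v 1.19 1.523 -2.747
v 1.198 1.728 -2.303
v 1.416 1.951 -2.679
v 0.308 2.645 -2.277
v 0.526 2.868 -2.652
v 1.084 2.506 -2.226
v 0.754 1.312 -2.808
v 0.972 1.535 -3.183
v -0.136 2.229 -2.781
v 0.082 2.452 -3.157
v 0.196 1.674 -3.234
v 0.513 2.537 -3.369
v 1.064 1.97 -3.386
v 0.628 1.759 -3.447
v 0.288 2.109 -3.437
v 0.788 2.794 -3.058
v 1.338 2.227 -3.074
v 1.345 2.432 -2.631
v 1.005 2.782 -2.621
v 0.993 2.451 -3.338
v -0.058 1.953 -2.386
v 0.492 1.386 -2.402
v 0.275 1.398 -2.839
v -0.065 1.748 -2.829
v 0.216 2.21 -2.074
v 0.767 1.643 -2.091
v 0.992 2.071 -2.023
v 0.652 2.421 -2.013
v 0.287 1.729 -2.122
v -3.893 -1.712 -3.97
v -3.137 -2.012 -4.461
v -3.232 -3.949 -3.422
v -3.987 -3.648 -2.93
v -2.957 -1.822 -4.09
v -3.052 -3.759 -3.051
v -2.99 -1.606 -3.691
v -3.085 -3.543 -2.652
v -3.231 -1.415 -3.356
v -3.326 -3.352 -2.317
v -3.623 -1.291 -3.161
v -3.718 -3.228 -2.122
v -4.077 -1.264 -3.152
v -4.171 -3.201 -2.113
v -4.488 -1.339 -3.33
v -4.583 -3.276 -2.291
v -4.763 -1.5 -3.654
v -4.858 -3.437 -2.615
v -4.839 -1.709 -4.051
v -4.934 -3.646 -3.012
v -4.698 -1.919 -4.429
v -4.793 -3.855 -3.39
v -4.372 -2.081 -4.702
v -4.467 -4.018 -3.663
v -3.937 -2.159 -4.807
v -4.032 -4.095 -3.768
v -3.491 -2.134 -4.72
v -3.586 -4.071 -3.681
v 4.156 1.722 -0.661
v 4.464 2.006 -0.087
v 3.844 0.278 0.221
v 3.989 2.107 -0.088
v 3.592 2.029 -0.357
v 3.459 1.807 -0.768
v 3.652 1.545 -1.129
v 4.08 1.366 -1.27
v 4.544 1.354 -1.127
v 4.826 1.514 -0.765
v 4.794 1.771 -0.355
f 1 38 17
f 38 12 41
f 17 41 6
f 38 41 17
f 1 17 13
f 17 6 18
f 13 18 2
f 17 18 13
f 1 13 22
f 13 2 23
f 22 23 8
f 13 23 22
f 1 22 34
f 22 8 37
f 34 37 11
f 22 37 34
f 1 34 38
f 34 11 42
f 38 42 12
f 34 42 38
f 2 18 29
f 18 6 32
f 29 32 10
f 18 32 29
f 6 41 19
f 41 12 40
f 19 40 5
f 41 40 19
f 12 42 39
f 42 11 35
f 39 35 3
f 42 35 39
f 11 37 36
f 37 8 24
f 36 24 7
f 37 24 36
f 8 23 28
f 23 2 25
f 28 25 9
f 23 25 28
f 4 30 16
f 30 10 31
f 16 31 5
f 30 31 16
f 4 16 14
f 16 5 15
f 14 15 3
f 16 15 14
f 4 14 21
f 14 3 20
f 21 20 7
f 14 20 21
f 4 21 26
f 21 7 27
f 26 27 9
f 21 27 26
f 4 26 30
f 26 9 33
f 30 33 10
f 26 33 30
f 5 31 19
f 31 10 32
f 19 32 6
f 31 32 19
f 3 15 39
f 15 5 40
f 39 40 12
f 15 40 39
f 7 20 36
f 20 3 35
f 36 35 11
f 20 35 36
f 9 27 28
f 27 7 24
f 28 24 8
f 27 24 28
f 10 33 29
f 33 9 25
f 29 25 2
f 33 25 29
f 44 43 47
f 44 47 45
f 45 47 48
f 45 48 46
f 47 43 49
f 47 49 48
f 48 49 50
f 48 50 46
f 49 43 51
f 49 51 50
f 50 51 52
f 50 52 46
f 51 43 53
f 51 53 52
f 52 53 54
f 52 54 46
f 53 43 55
f 53 55 54
f 54 55 56
f 54 56 46
f 55 43 57
f 55 57 56
f 56 57 58
f 56 58 46
f 57 43 59
f 57 59 58
f 58 59 60
f 58 60 46
f 59 43 61
f 59 61 60
f 60 61 62
f 60 62 46
f 61 43 63
f 61 63 62
f 62 63 64
f 62 64 46
f 63 43 65
f 63 65 64
f 64 65 66
f 64 66 46
f 65 43 67
f 65 67 66
f 66 67 68
f 66 68 46
f 67 43 69
f 67 69 68
f 68 69 70
f 68 70 46
f 69 43 44
f 69 44 70
f 70 44 45
f 70 45 46
f 72 71 74
f 72 74 73
f 74 71 75
f 74 75 73
f 75 71 76
f 75 76 73
f 76 71 77
f 76 77 73
f 77 71 78
f 77 78 73
f 78 71 79
f 78 79 73
f 79 71 80
f 79 80 73
f 80 71 81
f 80 81 73
f 81 71 72
f 81 72 73



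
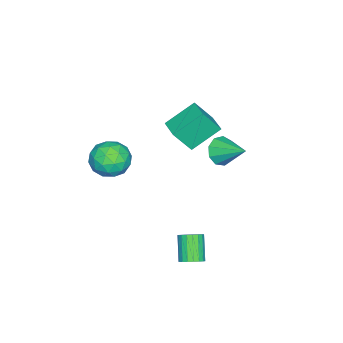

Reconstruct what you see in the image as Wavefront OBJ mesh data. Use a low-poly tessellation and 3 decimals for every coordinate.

v 3.703 -1.206 0.676
v 4.021 -1.676 1.635
v 2.039 -1.864 0.905
v 2.357 -2.334 1.864
v 2.281 -1.225 1.785
v 3.309 -0.818 1.644
v 2.751 -2.722 0.896
v 3.779 -2.315 0.755
v 3.432 -2.613 1.772
v 3.142 -1.687 2.321
v 2.918 -1.853 0.219
v 2.628 -0.927 0.768
v 4.008 -1.383 1.136
v 2.052 -2.157 1.404
v 2.007 -1.505 1.358
v 2.194 -1.781 1.922
v 3.589 -0.879 1.14
v 3.776 -1.155 1.704
v 2.754 -0.89 1.792
v 2.284 -2.385 0.836
v 2.471 -2.661 1.4
v 3.866 -1.759 0.618
v 4.053 -2.035 1.182
v 3.306 -2.65 0.748
v 3.849 -2.21 1.78
v 2.871 -2.597 1.914
v 3.102 -2.825 1.345
v 3.707 -2.586 1.262
v 3.678 -1.666 2.102
v 2.7 -2.053 2.237
v 2.655 -1.401 2.19
v 3.26 -1.162 2.107
v 3.332 -2.217 2.183
v 3.36 -1.487 0.303
v 2.382 -1.874 0.438
v 2.8 -2.378 0.433
v 3.405 -2.139 0.35
v 3.189 -0.943 0.626
v 2.211 -1.33 0.76
v 2.353 -0.954 1.278
v 2.958 -0.715 1.195
v 2.728 -1.323 0.357
v -3.251 1.317 -1.845
v -2.459 1.334 -2.292
v -2.769 2.843 -0.935
v -2.888 1.657 -2.607
v -3.487 1.821 -2.565
v -3.975 1.75 -2.186
v -4.125 1.476 -1.648
v -3.866 1.128 -1.201
v -3.319 0.868 -1.056
v -2.74 0.819 -1.28
v -2.4 1.003 -1.768
v 3.625 2.821 -4.379
v 4.035 2.347 -4.249
v 3.126 1.866 -3.13
v 2.715 2.339 -3.261
v 4.128 2.559 -4.083
v 3.219 2.078 -2.964
v 4.121 2.823 -3.975
v 3.211 2.342 -2.856
v 4.015 3.086 -3.948
v 3.106 2.605 -2.829
v 3.833 3.297 -4.006
v 2.923 2.815 -2.887
v 3.609 3.413 -4.138
v 2.699 2.932 -3.019
v 3.388 3.412 -4.318
v 2.478 2.931 -3.199
v 3.214 3.294 -4.51
v 2.305 2.813 -3.391
v 3.121 3.082 -4.676
v 2.212 2.601 -3.557
v 3.129 2.818 -4.784
v 2.219 2.337 -3.665
v 3.234 2.555 -4.811
v 2.325 2.074 -3.692
v 3.417 2.345 -4.753
v 2.507 1.863 -3.634
v 3.641 2.228 -4.621
v 2.731 1.747 -3.502
v 3.862 2.229 -4.441
v 2.952 1.748 -3.322
v -0.561 -0.575 1.686
v -1.711 0.487 2.781
v -1.096 0.18 0.393
v -2.246 1.241 1.487
v 0.366 0.299 1.813
v -0.784 1.36 2.907
v -0.169 1.053 0.519
v -1.319 2.115 1.614
f 1 38 17
f 38 12 41
f 17 41 6
f 38 41 17
f 1 17 13
f 17 6 18
f 13 18 2
f 17 18 13
f 1 13 22
f 13 2 23
f 22 23 8
f 13 23 22
f 1 22 34
f 22 8 37
f 34 37 11
f 22 37 34
f 1 34 38
f 34 11 42
f 38 42 12
f 34 42 38
f 2 18 29
f 18 6 32
f 29 32 10
f 18 32 29
f 6 41 19
f 41 12 40
f 19 40 5
f 41 40 19
f 12 42 39
f 42 11 35
f 39 35 3
f 42 35 39
f 11 37 36
f 37 8 24
f 36 24 7
f 37 24 36
f 8 23 28
f 23 2 25
f 28 25 9
f 23 25 28
f 4 30 16
f 30 10 31
f 16 31 5
f 30 31 16
f 4 16 14
f 16 5 15
f 14 15 3
f 16 15 14
f 4 14 21
f 14 3 20
f 21 20 7
f 14 20 21
f 4 21 26
f 21 7 27
f 26 27 9
f 21 27 26
f 4 26 30
f 26 9 33
f 30 33 10
f 26 33 30
f 5 31 19
f 31 10 32
f 19 32 6
f 31 32 19
f 3 15 39
f 15 5 40
f 39 40 12
f 15 40 39
f 7 20 36
f 20 3 35
f 36 35 11
f 20 35 36
f 9 27 28
f 27 7 24
f 28 24 8
f 27 24 28
f 10 33 29
f 33 9 25
f 29 25 2
f 33 25 29
f 44 43 46
f 44 46 45
f 46 43 47
f 46 47 45
f 47 43 48
f 47 48 45
f 48 43 49
f 48 49 45
f 49 43 50
f 49 50 45
f 50 43 51
f 50 51 45
f 51 43 52
f 51 52 45
f 52 43 53
f 52 53 45
f 53 43 44
f 53 44 45
f 55 54 58
f 55 58 56
f 56 58 59
f 56 59 57
f 58 54 60
f 58 60 59
f 59 60 61
f 59 61 57
f 60 54 62
f 60 62 61
f 61 62 63
f 61 63 57
f 62 54 64
f 62 64 63
f 63 64 65
f 63 65 57
f 64 54 66
f 64 66 65
f 65 66 67
f 65 67 57
f 66 54 68
f 66 68 67
f 67 68 69
f 67 69 57
f 68 54 70
f 68 70 69
f 69 70 71
f 69 71 57
f 70 54 72
f 70 72 71
f 71 72 73
f 71 73 57
f 72 54 74
f 72 74 73
f 73 74 75
f 73 75 57
f 74 54 76
f 74 76 75
f 75 76 77
f 75 77 57
f 76 54 78
f 76 78 77
f 77 78 79
f 77 79 57
f 78 54 80
f 78 80 79
f 79 80 81
f 79 81 57
f 80 54 82
f 80 82 81
f 81 82 83
f 81 83 57
f 82 54 55
f 82 55 83
f 83 55 56
f 83 56 57
f 85 87 84
f 88 85 84
f 84 87 86
f 86 88 84
f 85 91 87
f 89 85 88
f 89 91 85
f 87 91 86
f 90 88 86
f 86 91 90
f 90 89 88
f 91 89 90



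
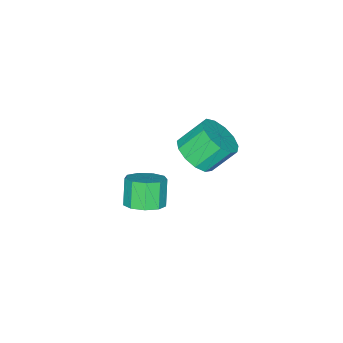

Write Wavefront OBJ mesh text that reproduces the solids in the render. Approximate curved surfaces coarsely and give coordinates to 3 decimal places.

v 3.359 -2.208 -1.412
v 3.874 -1.776 -0.998
v 3.357 -2.119 0.005
v 2.841 -2.552 -0.408
v 3.44 -1.479 -1.12
v 2.923 -1.822 -0.117
v 2.967 -1.523 -1.379
v 2.45 -1.866 -0.375
v 2.678 -1.888 -1.653
v 2.161 -2.231 -0.649
v 2.707 -2.403 -1.814
v 2.19 -2.746 -0.81
v 3.041 -2.827 -1.787
v 2.524 -3.17 -0.783
v 3.524 -2.962 -1.584
v 3.006 -3.305 -0.581
v 3.929 -2.744 -1.301
v 3.412 -3.087 -0.297
v 4.067 -2.276 -1.069
v 3.55 -2.619 -0.066
v -0.655 -2.967 -2.166
v -0.049 -3.307 -1.503
v -0.799 -2.672 -0.492
v -1.405 -2.333 -1.154
v 0.148 -2.828 -1.658
v -0.602 -2.193 -0.647
v 0.09 -2.393 -1.974
v -0.66 -1.758 -0.963
v -0.205 -2.14 -2.351
v -0.955 -1.505 -1.34
v -0.642 -2.15 -2.669
v -1.392 -1.515 -1.658
v -1.083 -2.42 -2.827
v -1.834 -1.785 -1.816
v -1.389 -2.863 -2.775
v -2.139 -2.228 -1.764
v -1.461 -3.34 -2.53
v -2.211 -2.705 -1.519
v -1.278 -3.698 -2.169
v -2.028 -3.063 -1.158
v -0.896 -3.824 -1.806
v -1.646 -3.189 -0.795
v -0.438 -3.679 -1.558
v -1.188 -3.044 -0.547
f 2 1 5
f 2 5 3
f 3 5 6
f 3 6 4
f 5 1 7
f 5 7 6
f 6 7 8
f 6 8 4
f 7 1 9
f 7 9 8
f 8 9 10
f 8 10 4
f 9 1 11
f 9 11 10
f 10 11 12
f 10 12 4
f 11 1 13
f 11 13 12
f 12 13 14
f 12 14 4
f 13 1 15
f 13 15 14
f 14 15 16
f 14 16 4
f 15 1 17
f 15 17 16
f 16 17 18
f 16 18 4
f 17 1 19
f 17 19 18
f 18 19 20
f 18 20 4
f 19 1 2
f 19 2 20
f 20 2 3
f 20 3 4
f 22 21 25
f 22 25 23
f 23 25 26
f 23 26 24
f 25 21 27
f 25 27 26
f 26 27 28
f 26 28 24
f 27 21 29
f 27 29 28
f 28 29 30
f 28 30 24
f 29 21 31
f 29 31 30
f 30 31 32
f 30 32 24
f 31 21 33
f 31 33 32
f 32 33 34
f 32 34 24
f 33 21 35
f 33 35 34
f 34 35 36
f 34 36 24
f 35 21 37
f 35 37 36
f 36 37 38
f 36 38 24
f 37 21 39
f 37 39 38
f 38 39 40
f 38 40 24
f 39 21 41
f 39 41 40
f 40 41 42
f 40 42 24
f 41 21 43
f 41 43 42
f 42 43 44
f 42 44 24
f 43 21 22
f 43 22 44
f 44 22 23
f 44 23 24



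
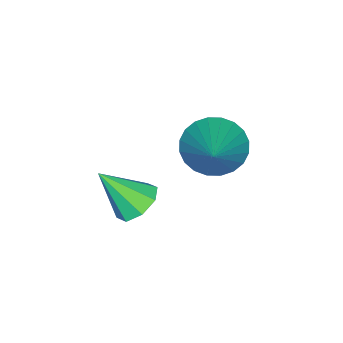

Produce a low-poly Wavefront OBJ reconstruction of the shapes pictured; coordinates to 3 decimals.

v -3.246 -2.39 2.784
v -2.803 -2.31 2.172
v -1.974 -1.69 3.796
v -2.947 -2.05 2.173
v -3.137 -1.843 2.268
v -3.343 -1.718 2.441
v -3.534 -1.696 2.667
v -3.682 -1.78 2.91
v -3.763 -1.956 3.134
v -3.766 -2.198 3.305
v -3.689 -2.47 3.396
v -3.545 -2.729 3.395
v -3.356 -2.937 3.3
v -3.15 -3.061 3.127
v -2.958 -3.083 2.901
v -2.811 -3 2.658
v -2.73 -2.824 2.434
v -2.727 -2.581 2.263
v -0.798 -2.809 2.684
v -0.395 -2.429 2.816
v -0.442 -3.511 3.616
v -0.773 -2.35 3.02
v -1.165 -2.54 3.026
v -1.342 -2.888 2.832
v -1.201 -3.19 2.551
v -0.823 -3.269 2.348
v -0.43 -3.079 2.341
v -0.253 -2.731 2.535
f 2 1 4
f 2 4 3
f 4 1 5
f 4 5 3
f 5 1 6
f 5 6 3
f 6 1 7
f 6 7 3
f 7 1 8
f 7 8 3
f 8 1 9
f 8 9 3
f 9 1 10
f 9 10 3
f 10 1 11
f 10 11 3
f 11 1 12
f 11 12 3
f 12 1 13
f 12 13 3
f 13 1 14
f 13 14 3
f 14 1 15
f 14 15 3
f 15 1 16
f 15 16 3
f 16 1 17
f 16 17 3
f 17 1 18
f 17 18 3
f 18 1 2
f 18 2 3
f 20 19 22
f 20 22 21
f 22 19 23
f 22 23 21
f 23 19 24
f 23 24 21
f 24 19 25
f 24 25 21
f 25 19 26
f 25 26 21
f 26 19 27
f 26 27 21
f 27 19 28
f 27 28 21
f 28 19 20
f 28 20 21



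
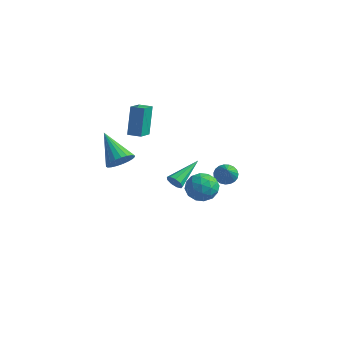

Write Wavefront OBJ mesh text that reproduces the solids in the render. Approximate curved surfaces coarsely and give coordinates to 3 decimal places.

v 1.554 0.096 -0.538
v 2.299 0.563 -0.965
v 2.481 -1.163 -0.295
v 3.226 -0.696 -0.722
v 2.893 -0.394 0.146
v 2.32 0.384 -0.004
v 2.46 -0.984 -1.256
v 1.887 -0.206 -1.406
v 2.859 -0.105 -1.409
v 3.127 0.26 -0.542
v 1.653 -0.86 -0.718
v 1.921 -0.495 0.149
v 1.845 0.44 -0.773
v 2.935 -1.04 -0.487
v 2.739 -0.862 0.023
v 3.177 -0.588 -0.228
v 1.857 0.335 -0.208
v 2.296 0.609 -0.459
v 2.645 0.047 0.194
v 2.484 -1.209 -0.801
v 2.923 -0.935 -1.052
v 1.603 -0.012 -1.032
v 2.041 0.262 -1.283
v 2.135 -0.647 -1.454
v 2.613 0.322 -1.285
v 3.157 -0.418 -1.142
v 2.707 -0.588 -1.456
v 2.37 -0.13 -1.544
v 2.77 0.536 -0.775
v 3.315 -0.204 -0.632
v 3.119 -0.026 -0.122
v 2.782 0.431 -0.211
v 3.099 0.144 -1.036
v 1.465 -0.396 -0.628
v 2.01 -1.136 -0.485
v 1.998 -1.031 -1.049
v 1.661 -0.574 -1.138
v 1.623 -0.182 -0.118
v 2.167 -0.922 0.025
v 2.41 -0.47 0.284
v 2.073 -0.012 0.196
v 1.681 -0.744 -0.224
v -2.172 -0.749 2.039
v -2.438 -0.068 3.803
v -2.353 0.263 1.621
v -2.619 0.944 3.385
v -1.381 -0.584 2.095
v -1.647 0.097 3.859
v -1.562 0.428 1.677
v -1.828 1.109 3.441
v -1.526 2.753 -3.549
v -1.174 2.888 -3.976
v -1.294 4.727 -2.731
v -1.541 2.972 -4.075
v -1.902 2.953 -3.927
v -2.087 2.841 -3.603
v -2.009 2.687 -3.253
v -1.705 2.564 -3.042
v -1.318 2.529 -3.068
v -1.028 2.599 -3.319
v -0.971 2.741 -3.677
v -0.559 -3.521 2.055
v 0.002 -3.276 2.616
v -2.121 -2.859 3.325
v -0.035 -2.992 2.423
v -0.163 -2.8 2.166
v -0.358 -2.732 1.89
v -0.589 -2.801 1.643
v -0.814 -2.994 1.466
v -0.995 -3.278 1.392
v -1.101 -3.604 1.432
v -1.112 -3.916 1.579
v -1.028 -4.159 1.809
v -0.863 -4.292 2.081
v -0.645 -4.292 2.349
v -0.413 -4.158 2.566
v -0.205 -3.914 2.694
v -0.058 -3.602 2.712
v 1.621 3.174 -1.872
v 2.209 3.18 -2.232
v 2.379 2.146 -0.648
v 2.242 3.408 -2.061
v 2.167 3.595 -1.857
v 1.998 3.71 -1.656
v 1.764 3.732 -1.492
v 1.505 3.658 -1.394
v 1.266 3.5 -1.379
v 1.088 3.286 -1.448
v 1.002 3.053 -1.592
v 1.024 2.84 -1.783
v 1.148 2.686 -1.99
v 1.355 2.616 -2.177
v 1.607 2.642 -2.311
v 1.862 2.761 -2.369
v 2.075 2.951 -2.341
f 1 38 17
f 38 12 41
f 17 41 6
f 38 41 17
f 1 17 13
f 17 6 18
f 13 18 2
f 17 18 13
f 1 13 22
f 13 2 23
f 22 23 8
f 13 23 22
f 1 22 34
f 22 8 37
f 34 37 11
f 22 37 34
f 1 34 38
f 34 11 42
f 38 42 12
f 34 42 38
f 2 18 29
f 18 6 32
f 29 32 10
f 18 32 29
f 6 41 19
f 41 12 40
f 19 40 5
f 41 40 19
f 12 42 39
f 42 11 35
f 39 35 3
f 42 35 39
f 11 37 36
f 37 8 24
f 36 24 7
f 37 24 36
f 8 23 28
f 23 2 25
f 28 25 9
f 23 25 28
f 4 30 16
f 30 10 31
f 16 31 5
f 30 31 16
f 4 16 14
f 16 5 15
f 14 15 3
f 16 15 14
f 4 14 21
f 14 3 20
f 21 20 7
f 14 20 21
f 4 21 26
f 21 7 27
f 26 27 9
f 21 27 26
f 4 26 30
f 26 9 33
f 30 33 10
f 26 33 30
f 5 31 19
f 31 10 32
f 19 32 6
f 31 32 19
f 3 15 39
f 15 5 40
f 39 40 12
f 15 40 39
f 7 20 36
f 20 3 35
f 36 35 11
f 20 35 36
f 9 27 28
f 27 7 24
f 28 24 8
f 27 24 28
f 10 33 29
f 33 9 25
f 29 25 2
f 33 25 29
f 44 46 43
f 47 44 43
f 43 46 45
f 45 47 43
f 44 50 46
f 48 44 47
f 48 50 44
f 46 50 45
f 49 47 45
f 45 50 49
f 49 48 47
f 50 48 49
f 52 51 54
f 52 54 53
f 54 51 55
f 54 55 53
f 55 51 56
f 55 56 53
f 56 51 57
f 56 57 53
f 57 51 58
f 57 58 53
f 58 51 59
f 58 59 53
f 59 51 60
f 59 60 53
f 60 51 61
f 60 61 53
f 61 51 52
f 61 52 53
f 63 62 65
f 63 65 64
f 65 62 66
f 65 66 64
f 66 62 67
f 66 67 64
f 67 62 68
f 67 68 64
f 68 62 69
f 68 69 64
f 69 62 70
f 69 70 64
f 70 62 71
f 70 71 64
f 71 62 72
f 71 72 64
f 72 62 73
f 72 73 64
f 73 62 74
f 73 74 64
f 74 62 75
f 74 75 64
f 75 62 76
f 75 76 64
f 76 62 77
f 76 77 64
f 77 62 78
f 77 78 64
f 78 62 63
f 78 63 64
f 80 79 82
f 80 82 81
f 82 79 83
f 82 83 81
f 83 79 84
f 83 84 81
f 84 79 85
f 84 85 81
f 85 79 86
f 85 86 81
f 86 79 87
f 86 87 81
f 87 79 88
f 87 88 81
f 88 79 89
f 88 89 81
f 89 79 90
f 89 90 81
f 90 79 91
f 90 91 81
f 91 79 92
f 91 92 81
f 92 79 93
f 92 93 81
f 93 79 94
f 93 94 81
f 94 79 95
f 94 95 81
f 95 79 80
f 95 80 81



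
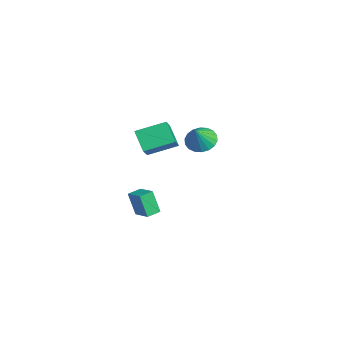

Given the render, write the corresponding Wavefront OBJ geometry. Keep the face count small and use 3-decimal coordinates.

v 1.056 -2.404 1.38
v 0.074 -2.612 2.371
v 1.267 -0.718 1.943
v 0.286 -0.926 2.934
v 2.394 -2.974 2.586
v 1.413 -3.182 3.577
v 2.606 -1.288 3.149
v 1.624 -1.496 4.14
v -0.881 1.167 0.789
v -0.113 0.992 0.295
v -0.239 0.653 1.971
v -0.05 1.379 0.429
v -0.152 1.723 0.635
v -0.398 1.958 0.871
v -0.74 2.036 1.091
v -1.11 1.942 1.251
v -1.435 1.694 1.32
v -1.65 1.342 1.283
v -1.712 0.956 1.149
v -1.611 0.611 0.944
v -1.364 0.377 0.708
v -1.022 0.299 0.488
v -0.653 0.393 0.328
v -0.328 0.64 0.259
v -1.357 -2.455 -4.947
v -1.828 -2.762 -3.525
v -1.663 -1.644 -4.874
v -2.134 -1.952 -3.451
v -0.226 -2.068 -4.489
v -0.697 -2.376 -3.066
v -0.532 -1.258 -4.415
v -1.003 -1.565 -2.993
f 2 4 1
f 5 2 1
f 1 4 3
f 3 5 1
f 2 8 4
f 6 2 5
f 6 8 2
f 4 8 3
f 7 5 3
f 3 8 7
f 7 6 5
f 8 6 7
f 10 9 12
f 10 12 11
f 12 9 13
f 12 13 11
f 13 9 14
f 13 14 11
f 14 9 15
f 14 15 11
f 15 9 16
f 15 16 11
f 16 9 17
f 16 17 11
f 17 9 18
f 17 18 11
f 18 9 19
f 18 19 11
f 19 9 20
f 19 20 11
f 20 9 21
f 20 21 11
f 21 9 22
f 21 22 11
f 22 9 23
f 22 23 11
f 23 9 24
f 23 24 11
f 24 9 10
f 24 10 11
f 26 28 25
f 29 26 25
f 25 28 27
f 27 29 25
f 26 32 28
f 30 26 29
f 30 32 26
f 28 32 27
f 31 29 27
f 27 32 31
f 31 30 29
f 32 30 31



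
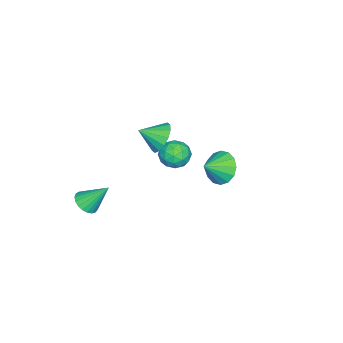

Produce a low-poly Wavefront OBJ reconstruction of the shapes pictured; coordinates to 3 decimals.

v 2.667 -2.693 0.116
v 2.941 -3.135 0.554
v 2.393 -1.687 1.304
v 3.166 -2.982 0.476
v 3.304 -2.779 0.336
v 3.333 -2.561 0.158
v 3.246 -2.366 -0.027
v 3.059 -2.227 -0.187
v 2.804 -2.169 -0.295
v 2.526 -2.201 -0.332
v 2.272 -2.318 -0.292
v 2.086 -2.5 -0.18
v 2.001 -2.716 -0.018
v 2.031 -2.927 0.168
v 2.17 -3.097 0.344
v 2.396 -3.198 0.481
v 2.669 -3.211 0.556
v 0.791 3.054 3.091
v 1.376 3.298 2.439
v 1.629 2.586 3.669
v 1.371 3.661 2.74
v 1.21 3.86 3.135
v 0.937 3.844 3.519
v 0.624 3.615 3.788
v 0.357 3.237 3.87
v 0.205 2.809 3.743
v 0.211 2.447 3.442
v 0.372 2.247 3.047
v 0.645 2.264 2.664
v 0.957 2.492 2.395
v 1.225 2.871 2.313
v -3.094 -1.606 0.781
v -2.731 -1.91 -0.008
v -2.586 -2.554 1.379
v -2.402 -1.618 0.175
v -2.259 -1.323 0.52
v -2.339 -1.104 0.935
v -2.622 -1.02 1.309
v -3.031 -1.093 1.542
v -3.457 -1.303 1.57
v -3.786 -1.595 1.388
v -3.93 -1.89 1.042
v -3.849 -2.109 0.627
v -3.567 -2.193 0.253
v -3.157 -2.12 0.021
v -4.108 -0.562 -0.769
v -3.417 -0.33 -0.329
v -3.623 -1.85 -0.851
v -2.932 -1.618 -0.411
v -3.692 -1.647 -0.027
v -3.991 -0.851 0.024
v -3.049 -1.329 -1.204
v -3.348 -0.533 -1.153
v -2.762 -0.804 -0.598
v -3.159 -1 0.13
v -3.881 -1.18 -1.31
v -4.278 -1.376 -0.582
v -3.805 -0.333 -0.541
v -3.235 -1.847 -0.639
v -3.681 -1.864 -0.413
v -3.275 -1.727 -0.154
v -4.143 -0.639 -0.334
v -3.736 -0.503 -0.076
v -3.898 -1.277 0.102
v -3.304 -1.677 -1.104
v -2.897 -1.541 -0.846
v -3.765 -0.453 -1.026
v -3.359 -0.316 -0.767
v -3.142 -0.903 -1.282
v -3.014 -0.475 -0.441
v -2.729 -1.232 -0.489
v -2.798 -1.062 -0.955
v -2.974 -0.595 -0.925
v -3.247 -0.591 -0.013
v -2.962 -1.347 -0.062
v -3.409 -1.364 0.164
v -3.585 -0.897 0.194
v -2.863 -0.869 -0.171
v -4.078 -0.833 -1.118
v -3.793 -1.589 -1.167
v -3.455 -1.283 -1.374
v -3.631 -0.816 -1.344
v -4.311 -0.948 -0.691
v -4.026 -1.705 -0.739
v -4.066 -1.585 -0.255
v -4.242 -1.118 -0.225
v -4.177 -1.311 -1.009
f 2 1 4
f 2 4 3
f 4 1 5
f 4 5 3
f 5 1 6
f 5 6 3
f 6 1 7
f 6 7 3
f 7 1 8
f 7 8 3
f 8 1 9
f 8 9 3
f 9 1 10
f 9 10 3
f 10 1 11
f 10 11 3
f 11 1 12
f 11 12 3
f 12 1 13
f 12 13 3
f 13 1 14
f 13 14 3
f 14 1 15
f 14 15 3
f 15 1 16
f 15 16 3
f 16 1 17
f 16 17 3
f 17 1 2
f 17 2 3
f 19 18 21
f 19 21 20
f 21 18 22
f 21 22 20
f 22 18 23
f 22 23 20
f 23 18 24
f 23 24 20
f 24 18 25
f 24 25 20
f 25 18 26
f 25 26 20
f 26 18 27
f 26 27 20
f 27 18 28
f 27 28 20
f 28 18 29
f 28 29 20
f 29 18 30
f 29 30 20
f 30 18 31
f 30 31 20
f 31 18 19
f 31 19 20
f 33 32 35
f 33 35 34
f 35 32 36
f 35 36 34
f 36 32 37
f 36 37 34
f 37 32 38
f 37 38 34
f 38 32 39
f 38 39 34
f 39 32 40
f 39 40 34
f 40 32 41
f 40 41 34
f 41 32 42
f 41 42 34
f 42 32 43
f 42 43 34
f 43 32 44
f 43 44 34
f 44 32 45
f 44 45 34
f 45 32 33
f 45 33 34
f 46 83 62
f 83 57 86
f 62 86 51
f 83 86 62
f 46 62 58
f 62 51 63
f 58 63 47
f 62 63 58
f 46 58 67
f 58 47 68
f 67 68 53
f 58 68 67
f 46 67 79
f 67 53 82
f 79 82 56
f 67 82 79
f 46 79 83
f 79 56 87
f 83 87 57
f 79 87 83
f 47 63 74
f 63 51 77
f 74 77 55
f 63 77 74
f 51 86 64
f 86 57 85
f 64 85 50
f 86 85 64
f 57 87 84
f 87 56 80
f 84 80 48
f 87 80 84
f 56 82 81
f 82 53 69
f 81 69 52
f 82 69 81
f 53 68 73
f 68 47 70
f 73 70 54
f 68 70 73
f 49 75 61
f 75 55 76
f 61 76 50
f 75 76 61
f 49 61 59
f 61 50 60
f 59 60 48
f 61 60 59
f 49 59 66
f 59 48 65
f 66 65 52
f 59 65 66
f 49 66 71
f 66 52 72
f 71 72 54
f 66 72 71
f 49 71 75
f 71 54 78
f 75 78 55
f 71 78 75
f 50 76 64
f 76 55 77
f 64 77 51
f 76 77 64
f 48 60 84
f 60 50 85
f 84 85 57
f 60 85 84
f 52 65 81
f 65 48 80
f 81 80 56
f 65 80 81
f 54 72 73
f 72 52 69
f 73 69 53
f 72 69 73
f 55 78 74
f 78 54 70
f 74 70 47
f 78 70 74



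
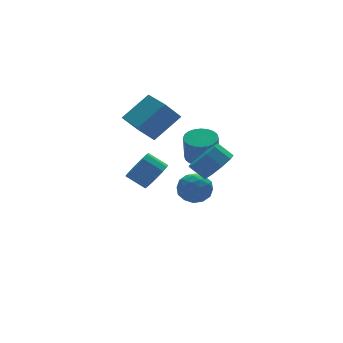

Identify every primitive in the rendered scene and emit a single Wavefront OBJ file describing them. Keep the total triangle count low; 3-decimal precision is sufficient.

v -2.622 -0.803 -0.561
v -1.95 -0.778 0.081
v -2.665 -0.033 0.803
v -3.338 -0.057 0.161
v -1.857 -0.407 -0.21
v -2.573 0.338 0.511
v -1.969 -0.141 -0.596
v -2.685 0.604 0.125
v -2.256 -0.053 -0.972
v -2.972 0.692 -0.251
v -2.642 -0.166 -1.238
v -3.357 0.58 -0.517
v -3.022 -0.449 -1.322
v -3.737 0.296 -0.601
v -3.295 -0.827 -1.203
v -4.01 -0.082 -0.481
v -3.387 -1.198 -0.911
v -4.103 -0.453 -0.19
v -3.275 -1.464 -0.525
v -3.991 -0.719 0.196
v -2.988 -1.552 -0.149
v -3.704 -0.807 0.572
v -2.603 -1.44 0.117
v -3.318 -0.694 0.838
v -2.223 -1.156 0.201
v -2.938 -0.411 0.922
v -0.905 -3.932 1.058
v -0.129 -4.043 1.741
v -0.659 -3.419 2.445
v -1.435 -3.308 1.762
v -0.01 -3.476 1.329
v -0.541 -2.852 2.033
v -0.31 -3.122 0.789
v -0.841 -2.498 1.493
v -0.888 -3.147 0.375
v -1.419 -2.524 1.079
v -1.474 -3.54 0.281
v -2.005 -2.916 0.985
v -1.794 -4.115 0.55
v -2.324 -3.492 1.254
v -1.697 -4.605 1.057
v -2.228 -3.982 1.761
v -1.23 -4.78 1.564
v -1.761 -4.156 2.268
v -0.61 -4.558 1.835
v -1.141 -3.934 2.539
v 0.522 0.067 -0.271
v 1.283 -0.412 -0.245
v 1.019 -0.747 1.317
v 0.258 -0.267 1.291
v 1.4 -0.093 -0.157
v 1.136 -0.428 1.406
v 1.384 0.251 -0.086
v 1.119 -0.084 1.476
v 1.236 0.566 -0.044
v 0.971 0.232 1.519
v 0.979 0.806 -0.036
v 0.715 0.471 1.527
v 0.653 0.933 -0.064
v 0.389 0.598 1.499
v 0.307 0.929 -0.123
v 0.043 0.594 1.44
v -0.006 0.793 -0.205
v -0.271 0.458 1.357
v -0.239 0.547 -0.297
v -0.503 0.212 1.265
v -0.356 0.228 -0.386
v -0.62 -0.107 1.177
v -0.339 -0.116 -0.456
v -0.604 -0.451 1.106
v -0.191 -0.432 -0.499
v -0.456 -0.766 1.064
v 0.065 -0.671 -0.507
v -0.199 -1.006 1.056
v 0.391 -0.798 -0.479
v 0.127 -1.133 1.084
v 0.737 -0.794 -0.42
v 0.473 -1.129 1.143
v 1.051 -0.658 -0.337
v 0.786 -0.993 1.225
v -0.351 1.128 -2.815
v 0.292 0.941 -3.585
v 0.388 -0.041 -1.915
v 1.031 -0.228 -2.685
v 1.092 0.651 -2.171
v 0.635 1.374 -2.728
v 0.045 -0.474 -2.772
v -0.412 0.249 -3.329
v 0.536 -0.049 -3.558
v 1.184 0.646 -3.187
v -0.504 0.254 -2.313
v 0.144 0.949 -1.942
v -0.094 1.137 -3.279
v 0.774 -0.237 -2.221
v 0.81 0.279 -1.919
v 1.188 0.17 -2.371
v 0.108 1.391 -2.775
v 0.486 1.282 -3.228
v 0.956 1.111 -2.396
v 0.194 -0.382 -2.272
v 0.572 -0.491 -2.725
v -0.508 0.73 -3.129
v -0.13 0.621 -3.581
v -0.276 -0.211 -3.104
v 0.427 0.446 -3.716
v 0.861 -0.242 -3.187
v 0.282 -0.386 -3.238
v 0.013 0.039 -3.566
v 0.808 0.854 -3.498
v 1.242 0.167 -2.968
v 1.278 0.684 -2.666
v 1.009 1.108 -2.994
v 0.951 0.272 -3.482
v -0.562 0.733 -2.532
v -0.128 0.046 -2.002
v -0.329 -0.208 -2.506
v -0.598 0.216 -2.834
v -0.181 1.142 -2.313
v 0.253 0.454 -1.784
v 0.667 0.861 -1.934
v 0.398 1.286 -2.262
v -0.271 0.628 -2.018
v -1.377 1.651 0.704
v -2.279 1.757 1.769
v -1.258 3.595 0.611
v -2.161 3.701 1.676
v 0.201 1.619 2.044
v -0.702 1.725 3.109
v 0.319 3.563 1.951
v -0.583 3.669 3.016
f 2 1 5
f 2 5 3
f 3 5 6
f 3 6 4
f 5 1 7
f 5 7 6
f 6 7 8
f 6 8 4
f 7 1 9
f 7 9 8
f 8 9 10
f 8 10 4
f 9 1 11
f 9 11 10
f 10 11 12
f 10 12 4
f 11 1 13
f 11 13 12
f 12 13 14
f 12 14 4
f 13 1 15
f 13 15 14
f 14 15 16
f 14 16 4
f 15 1 17
f 15 17 16
f 16 17 18
f 16 18 4
f 17 1 19
f 17 19 18
f 18 19 20
f 18 20 4
f 19 1 21
f 19 21 20
f 20 21 22
f 20 22 4
f 21 1 23
f 21 23 22
f 22 23 24
f 22 24 4
f 23 1 25
f 23 25 24
f 24 25 26
f 24 26 4
f 25 1 2
f 25 2 26
f 26 2 3
f 26 3 4
f 28 27 31
f 28 31 29
f 29 31 32
f 29 32 30
f 31 27 33
f 31 33 32
f 32 33 34
f 32 34 30
f 33 27 35
f 33 35 34
f 34 35 36
f 34 36 30
f 35 27 37
f 35 37 36
f 36 37 38
f 36 38 30
f 37 27 39
f 37 39 38
f 38 39 40
f 38 40 30
f 39 27 41
f 39 41 40
f 40 41 42
f 40 42 30
f 41 27 43
f 41 43 42
f 42 43 44
f 42 44 30
f 43 27 45
f 43 45 44
f 44 45 46
f 44 46 30
f 45 27 28
f 45 28 46
f 46 28 29
f 46 29 30
f 48 47 51
f 48 51 49
f 49 51 52
f 49 52 50
f 51 47 53
f 51 53 52
f 52 53 54
f 52 54 50
f 53 47 55
f 53 55 54
f 54 55 56
f 54 56 50
f 55 47 57
f 55 57 56
f 56 57 58
f 56 58 50
f 57 47 59
f 57 59 58
f 58 59 60
f 58 60 50
f 59 47 61
f 59 61 60
f 60 61 62
f 60 62 50
f 61 47 63
f 61 63 62
f 62 63 64
f 62 64 50
f 63 47 65
f 63 65 64
f 64 65 66
f 64 66 50
f 65 47 67
f 65 67 66
f 66 67 68
f 66 68 50
f 67 47 69
f 67 69 68
f 68 69 70
f 68 70 50
f 69 47 71
f 69 71 70
f 70 71 72
f 70 72 50
f 71 47 73
f 71 73 72
f 72 73 74
f 72 74 50
f 73 47 75
f 73 75 74
f 74 75 76
f 74 76 50
f 75 47 77
f 75 77 76
f 76 77 78
f 76 78 50
f 77 47 79
f 77 79 78
f 78 79 80
f 78 80 50
f 79 47 48
f 79 48 80
f 80 48 49
f 80 49 50
f 81 118 97
f 118 92 121
f 97 121 86
f 118 121 97
f 81 97 93
f 97 86 98
f 93 98 82
f 97 98 93
f 81 93 102
f 93 82 103
f 102 103 88
f 93 103 102
f 81 102 114
f 102 88 117
f 114 117 91
f 102 117 114
f 81 114 118
f 114 91 122
f 118 122 92
f 114 122 118
f 82 98 109
f 98 86 112
f 109 112 90
f 98 112 109
f 86 121 99
f 121 92 120
f 99 120 85
f 121 120 99
f 92 122 119
f 122 91 115
f 119 115 83
f 122 115 119
f 91 117 116
f 117 88 104
f 116 104 87
f 117 104 116
f 88 103 108
f 103 82 105
f 108 105 89
f 103 105 108
f 84 110 96
f 110 90 111
f 96 111 85
f 110 111 96
f 84 96 94
f 96 85 95
f 94 95 83
f 96 95 94
f 84 94 101
f 94 83 100
f 101 100 87
f 94 100 101
f 84 101 106
f 101 87 107
f 106 107 89
f 101 107 106
f 84 106 110
f 106 89 113
f 110 113 90
f 106 113 110
f 85 111 99
f 111 90 112
f 99 112 86
f 111 112 99
f 83 95 119
f 95 85 120
f 119 120 92
f 95 120 119
f 87 100 116
f 100 83 115
f 116 115 91
f 100 115 116
f 89 107 108
f 107 87 104
f 108 104 88
f 107 104 108
f 90 113 109
f 113 89 105
f 109 105 82
f 113 105 109
f 124 126 123
f 127 124 123
f 123 126 125
f 125 127 123
f 124 130 126
f 128 124 127
f 128 130 124
f 126 130 125
f 129 127 125
f 125 130 129
f 129 128 127
f 130 128 129



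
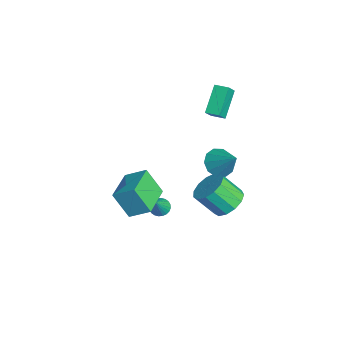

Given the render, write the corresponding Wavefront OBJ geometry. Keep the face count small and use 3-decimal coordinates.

v -2.003 3.263 3.74
v -1.456 2.823 4.507
v -1.523 3.938 3.784
v -0.976 3.498 4.552
v -0.844 2.522 2.488
v -0.297 2.082 3.256
v -0.364 3.197 2.533
v 0.183 2.757 3.3
v 3.024 -3.448 0.211
v 3.534 -2.399 0.929
v 1.218 -2.486 0.089
v 1.729 -1.437 0.807
v 3.531 -2.683 -1.267
v 4.042 -1.634 -0.549
v 1.726 -1.721 -1.389
v 2.236 -0.672 -0.671
v 0.891 3.192 -3.586
v 1.879 3.306 -3.219
v 1.516 2.222 -1.907
v 0.529 2.108 -2.274
v 1.552 3.732 -2.957
v 1.189 2.648 -1.645
v 1.015 3.986 -2.895
v 0.652 2.903 -1.583
v 0.439 3.989 -3.053
v 0.076 2.905 -1.741
v 0.007 3.738 -3.38
v -0.356 2.654 -2.068
v -0.145 3.314 -3.772
v -0.508 2.23 -2.46
v 0.032 2.851 -4.105
v -0.33 1.767 -2.793
v 0.483 2.496 -4.274
v 0.12 1.413 -2.962
v 1.063 2.363 -4.224
v 0.7 1.279 -2.912
v 1.588 2.492 -3.971
v 1.225 1.408 -2.659
v 1.893 2.844 -3.597
v 1.53 1.76 -2.285
v -0.682 2.989 -1.47
v 0.071 2.636 -1.95
v 0.442 3.671 -0.21
v -0.035 3.184 -2.152
v -0.388 3.657 -2.093
v -0.853 3.875 -1.796
v -1.253 3.754 -1.375
v -1.434 3.341 -0.989
v -1.328 2.794 -0.787
v -0.975 2.321 -0.846
v -0.51 2.103 -1.143
v -0.11 2.223 -1.564
v 0.7 -0.55 -3.463
v 1.15 -0.707 -3.811
v 1.54 -0.95 -2.197
v 1.198 -0.485 -3.772
v 1.17 -0.273 -3.687
v 1.07 -0.103 -3.567
v 0.914 -0.002 -3.432
v 0.726 0.016 -3.301
v 0.533 -0.052 -3.194
v 0.366 -0.196 -3.129
v 0.25 -0.394 -3.114
v 0.202 -0.616 -3.153
v 0.23 -0.828 -3.238
v 0.33 -0.998 -3.358
v 0.486 -1.099 -3.493
v 0.674 -1.117 -3.624
v 0.867 -1.049 -3.731
v 1.034 -0.905 -3.796
f 2 4 1
f 5 2 1
f 1 4 3
f 3 5 1
f 2 8 4
f 6 2 5
f 6 8 2
f 4 8 3
f 7 5 3
f 3 8 7
f 7 6 5
f 8 6 7
f 10 12 9
f 13 10 9
f 9 12 11
f 11 13 9
f 10 16 12
f 14 10 13
f 14 16 10
f 12 16 11
f 15 13 11
f 11 16 15
f 15 14 13
f 16 14 15
f 18 17 21
f 18 21 19
f 19 21 22
f 19 22 20
f 21 17 23
f 21 23 22
f 22 23 24
f 22 24 20
f 23 17 25
f 23 25 24
f 24 25 26
f 24 26 20
f 25 17 27
f 25 27 26
f 26 27 28
f 26 28 20
f 27 17 29
f 27 29 28
f 28 29 30
f 28 30 20
f 29 17 31
f 29 31 30
f 30 31 32
f 30 32 20
f 31 17 33
f 31 33 32
f 32 33 34
f 32 34 20
f 33 17 35
f 33 35 34
f 34 35 36
f 34 36 20
f 35 17 37
f 35 37 36
f 36 37 38
f 36 38 20
f 37 17 39
f 37 39 38
f 38 39 40
f 38 40 20
f 39 17 18
f 39 18 40
f 40 18 19
f 40 19 20
f 42 41 44
f 42 44 43
f 44 41 45
f 44 45 43
f 45 41 46
f 45 46 43
f 46 41 47
f 46 47 43
f 47 41 48
f 47 48 43
f 48 41 49
f 48 49 43
f 49 41 50
f 49 50 43
f 50 41 51
f 50 51 43
f 51 41 52
f 51 52 43
f 52 41 42
f 52 42 43
f 54 53 56
f 54 56 55
f 56 53 57
f 56 57 55
f 57 53 58
f 57 58 55
f 58 53 59
f 58 59 55
f 59 53 60
f 59 60 55
f 60 53 61
f 60 61 55
f 61 53 62
f 61 62 55
f 62 53 63
f 62 63 55
f 63 53 64
f 63 64 55
f 64 53 65
f 64 65 55
f 65 53 66
f 65 66 55
f 66 53 67
f 66 67 55
f 67 53 68
f 67 68 55
f 68 53 69
f 68 69 55
f 69 53 70
f 69 70 55
f 70 53 54
f 70 54 55

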